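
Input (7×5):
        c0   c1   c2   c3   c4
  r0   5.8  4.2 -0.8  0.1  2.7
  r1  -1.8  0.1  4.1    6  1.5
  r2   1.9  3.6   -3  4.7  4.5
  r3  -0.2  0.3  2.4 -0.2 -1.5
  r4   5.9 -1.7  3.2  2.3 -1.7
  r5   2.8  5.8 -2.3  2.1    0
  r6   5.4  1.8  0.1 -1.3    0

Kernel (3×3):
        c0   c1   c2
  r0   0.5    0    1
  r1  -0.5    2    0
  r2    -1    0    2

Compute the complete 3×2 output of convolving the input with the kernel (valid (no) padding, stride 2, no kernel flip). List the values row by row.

-4.7 24.25
-0.85 -5.2
11.15 5.15

Output[0,0]: The receptive field on the input at this output position is [5.8 4.2 -0.8 / -1.8 0.1 4.1 / 1.9 3.6 -3]. Elementwise product with the kernel and sum: 5.8·0.5 + -0.8·1 + -1.8·-0.5 + 0.1·2 + 1.9·-1 + -3·2.
Output[0,1]: The receptive field on the input at this output position is [-0.8 0.1 2.7 / 4.1 6 1.5 / -3 4.7 4.5]. Elementwise product with the kernel and sum: -0.8·0.5 + 2.7·1 + 4.1·-0.5 + 6·2 + -3·-1 + 4.5·2.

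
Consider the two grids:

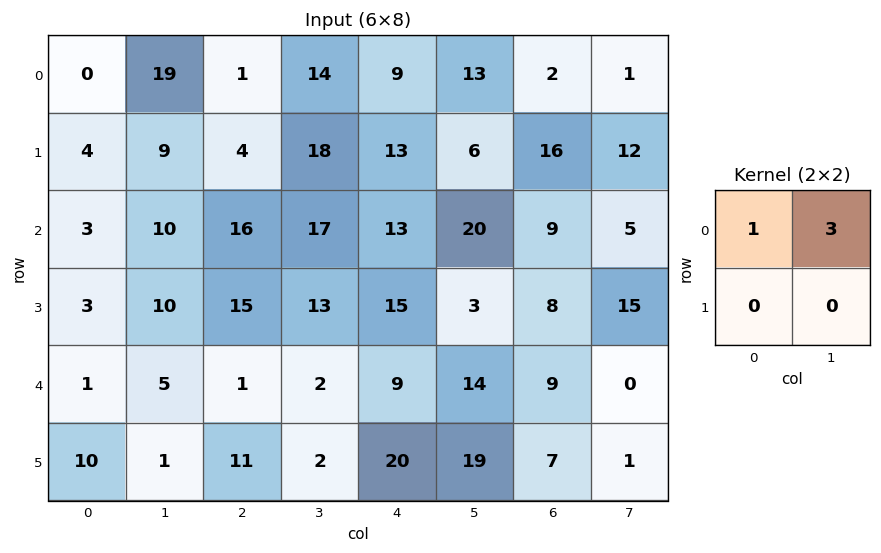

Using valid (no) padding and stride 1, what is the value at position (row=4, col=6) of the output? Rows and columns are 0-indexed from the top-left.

The receptive field on the input at this output position is [9 0 / 7 1]. Elementwise product with the kernel and sum: 9·1 + 0·3.

9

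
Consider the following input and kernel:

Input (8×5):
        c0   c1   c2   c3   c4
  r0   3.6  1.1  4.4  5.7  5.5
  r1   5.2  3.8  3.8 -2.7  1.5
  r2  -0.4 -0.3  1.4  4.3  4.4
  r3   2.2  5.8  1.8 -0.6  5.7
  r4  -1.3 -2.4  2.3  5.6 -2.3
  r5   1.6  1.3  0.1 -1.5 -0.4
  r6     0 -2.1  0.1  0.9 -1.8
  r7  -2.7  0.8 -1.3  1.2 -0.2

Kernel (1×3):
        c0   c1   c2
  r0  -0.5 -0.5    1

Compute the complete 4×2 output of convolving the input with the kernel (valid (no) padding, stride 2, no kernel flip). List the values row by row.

2.05 0.45
1.75 1.55
4.15 -6.25
1.15 -2.3

Output[0,0]: The receptive field on the input at this output position is [3.6 1.1 4.4]. Elementwise product with the kernel and sum: 3.6·-0.5 + 1.1·-0.5 + 4.4·1.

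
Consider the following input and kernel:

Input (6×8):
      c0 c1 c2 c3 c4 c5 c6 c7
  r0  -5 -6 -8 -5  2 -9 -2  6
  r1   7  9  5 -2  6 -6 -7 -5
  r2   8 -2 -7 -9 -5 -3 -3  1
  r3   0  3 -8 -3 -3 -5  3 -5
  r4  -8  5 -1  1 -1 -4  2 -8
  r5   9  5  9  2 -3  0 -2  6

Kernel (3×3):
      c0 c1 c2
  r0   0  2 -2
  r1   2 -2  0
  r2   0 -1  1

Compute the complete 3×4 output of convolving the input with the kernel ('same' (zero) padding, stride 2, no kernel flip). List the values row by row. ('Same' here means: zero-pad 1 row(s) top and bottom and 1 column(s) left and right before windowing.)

Output[0,0]: The receptive field on the zero-padded input at this output position is [0 0 0 / 0 -5 -6 / 0 7 9]. Elementwise product with the kernel and sum: 0·2 + 0·-2 + 0·2 + -5·-2 + 7·-1 + 9·1.

12 -3 -26 -12
-17 29 14 -12
6 -5 11 12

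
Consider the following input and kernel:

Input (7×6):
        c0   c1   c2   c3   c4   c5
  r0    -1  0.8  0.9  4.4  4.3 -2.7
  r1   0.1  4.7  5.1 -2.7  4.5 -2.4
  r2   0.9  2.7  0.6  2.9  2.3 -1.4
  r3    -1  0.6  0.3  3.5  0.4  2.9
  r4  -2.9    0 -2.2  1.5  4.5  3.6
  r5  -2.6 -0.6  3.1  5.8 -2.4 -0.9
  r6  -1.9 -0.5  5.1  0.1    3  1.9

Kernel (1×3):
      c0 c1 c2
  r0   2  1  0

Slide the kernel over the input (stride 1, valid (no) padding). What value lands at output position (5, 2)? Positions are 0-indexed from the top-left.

12

The receptive field on the input at this output position is [3.1 5.8 -2.4]. Elementwise product with the kernel and sum: 3.1·2 + 5.8·1.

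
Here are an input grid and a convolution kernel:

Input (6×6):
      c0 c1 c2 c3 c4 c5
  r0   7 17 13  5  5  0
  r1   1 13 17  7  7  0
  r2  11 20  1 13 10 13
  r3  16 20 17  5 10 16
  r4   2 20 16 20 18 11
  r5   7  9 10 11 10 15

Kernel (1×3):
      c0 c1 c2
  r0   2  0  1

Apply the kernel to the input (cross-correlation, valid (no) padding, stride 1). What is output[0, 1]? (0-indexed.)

The receptive field on the input at this output position is [17 13 5]. Elementwise product with the kernel and sum: 17·2 + 5·1.

39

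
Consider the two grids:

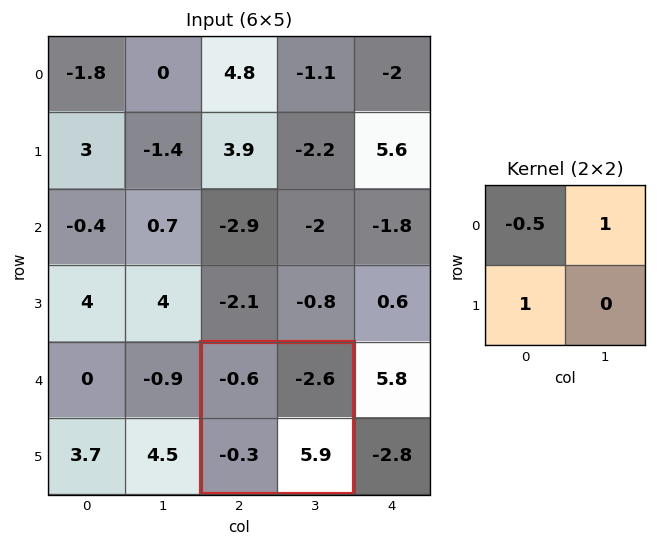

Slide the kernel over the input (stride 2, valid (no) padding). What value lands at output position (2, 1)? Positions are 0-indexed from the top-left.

-2.6

The receptive field on the input at this output position is [-0.6 -2.6 / -0.3 5.9]. Elementwise product with the kernel and sum: -0.6·-0.5 + -2.6·1 + -0.3·1.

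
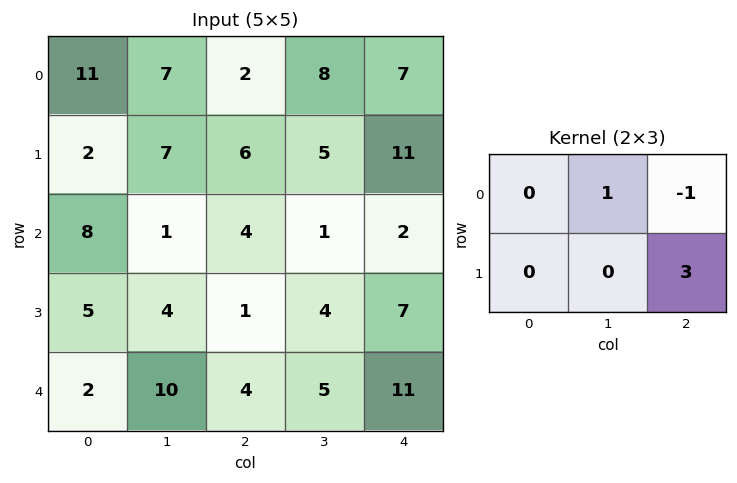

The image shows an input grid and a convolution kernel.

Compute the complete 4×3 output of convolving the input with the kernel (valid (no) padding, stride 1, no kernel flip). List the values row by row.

23 9 34
13 4 0
0 15 20
15 12 30

Output[0,0]: The receptive field on the input at this output position is [11 7 2 / 2 7 6]. Elementwise product with the kernel and sum: 7·1 + 2·-1 + 6·3.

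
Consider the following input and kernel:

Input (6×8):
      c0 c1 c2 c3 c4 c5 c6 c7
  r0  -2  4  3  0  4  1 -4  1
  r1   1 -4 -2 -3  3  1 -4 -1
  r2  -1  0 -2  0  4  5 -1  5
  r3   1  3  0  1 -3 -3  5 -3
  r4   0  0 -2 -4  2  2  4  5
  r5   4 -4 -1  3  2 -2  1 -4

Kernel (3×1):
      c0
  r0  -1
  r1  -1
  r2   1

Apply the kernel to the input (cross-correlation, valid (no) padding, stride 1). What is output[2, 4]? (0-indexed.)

The receptive field on the input at this output position is [4 / -3 / 2]. Elementwise product with the kernel and sum: 4·-1 + -3·-1 + 2·1.

1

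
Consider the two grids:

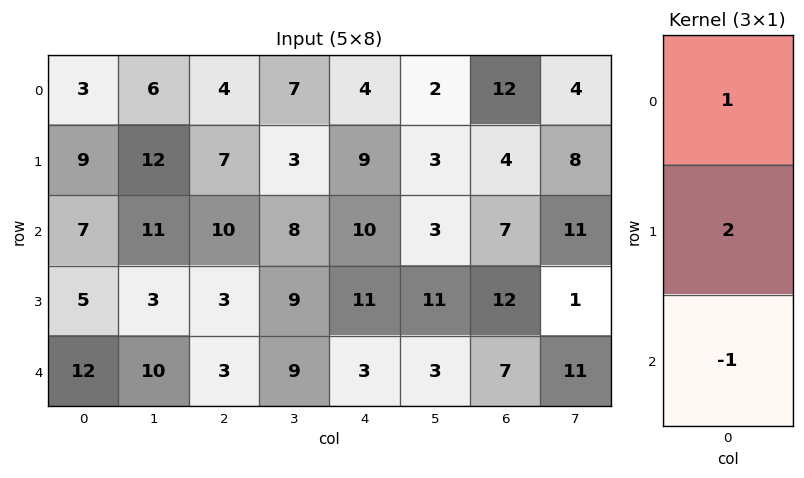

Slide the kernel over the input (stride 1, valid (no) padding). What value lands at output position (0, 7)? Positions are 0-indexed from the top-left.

The receptive field on the input at this output position is [4 / 8 / 11]. Elementwise product with the kernel and sum: 4·1 + 8·2 + 11·-1.

9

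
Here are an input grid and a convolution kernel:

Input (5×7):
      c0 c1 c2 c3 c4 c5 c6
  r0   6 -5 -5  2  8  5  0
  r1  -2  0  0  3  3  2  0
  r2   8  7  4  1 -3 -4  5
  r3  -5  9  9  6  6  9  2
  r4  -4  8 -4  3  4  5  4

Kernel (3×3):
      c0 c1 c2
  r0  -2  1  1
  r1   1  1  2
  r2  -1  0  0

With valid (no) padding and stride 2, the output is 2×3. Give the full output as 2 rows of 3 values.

-32 25 -3
21 21 22

Output[0,0]: The receptive field on the input at this output position is [6 -5 -5 / -2 0 0 / 8 7 4]. Elementwise product with the kernel and sum: 6·-2 + -5·1 + -5·1 + -2·1 + 0·1 + 0·2 + 8·-1.
Output[0,1]: The receptive field on the input at this output position is [-5 2 8 / 0 3 3 / 4 1 -3]. Elementwise product with the kernel and sum: -5·-2 + 2·1 + 8·1 + 0·1 + 3·1 + 3·2 + 4·-1.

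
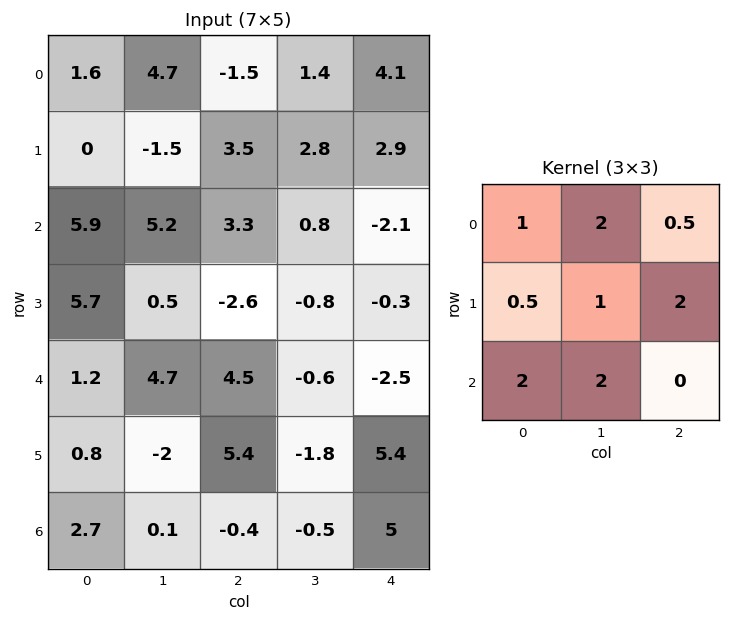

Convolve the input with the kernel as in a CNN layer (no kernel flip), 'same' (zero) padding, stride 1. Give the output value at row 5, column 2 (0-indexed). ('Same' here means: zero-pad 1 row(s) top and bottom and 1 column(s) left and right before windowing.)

The receptive field on the zero-padded input at this output position is [4.7 4.5 -0.6 / -2 5.4 -1.8 / 0.1 -0.4 -0.5]. Elementwise product with the kernel and sum: 4.7·1 + 4.5·2 + -0.6·0.5 + -2·0.5 + 5.4·1 + -1.8·2 + 0.1·2 + -0.4·2.

13.6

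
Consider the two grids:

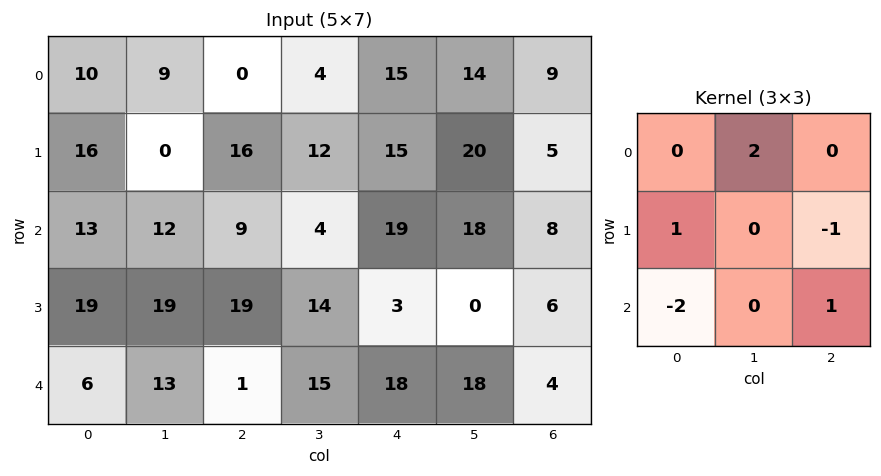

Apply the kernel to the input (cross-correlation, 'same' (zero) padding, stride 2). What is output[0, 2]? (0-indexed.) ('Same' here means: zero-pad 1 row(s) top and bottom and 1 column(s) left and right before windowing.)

The receptive field on the zero-padded input at this output position is [0 0 0 / 4 15 14 / 12 15 20]. Elementwise product with the kernel and sum: 0·2 + 4·1 + 14·-1 + 12·-2 + 20·1.

-14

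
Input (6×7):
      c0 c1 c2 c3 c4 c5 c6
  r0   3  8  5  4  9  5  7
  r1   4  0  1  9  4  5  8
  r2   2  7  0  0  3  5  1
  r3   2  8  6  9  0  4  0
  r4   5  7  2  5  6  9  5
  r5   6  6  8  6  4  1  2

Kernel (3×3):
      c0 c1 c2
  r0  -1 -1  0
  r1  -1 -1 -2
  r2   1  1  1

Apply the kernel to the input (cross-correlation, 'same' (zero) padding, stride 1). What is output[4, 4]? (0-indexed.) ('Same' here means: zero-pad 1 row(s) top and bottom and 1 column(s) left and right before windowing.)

-27

The receptive field on the zero-padded input at this output position is [9 0 4 / 5 6 9 / 6 4 1]. Elementwise product with the kernel and sum: 9·-1 + 0·-1 + 5·-1 + 6·-1 + 9·-2 + 6·1 + 4·1 + 1·1.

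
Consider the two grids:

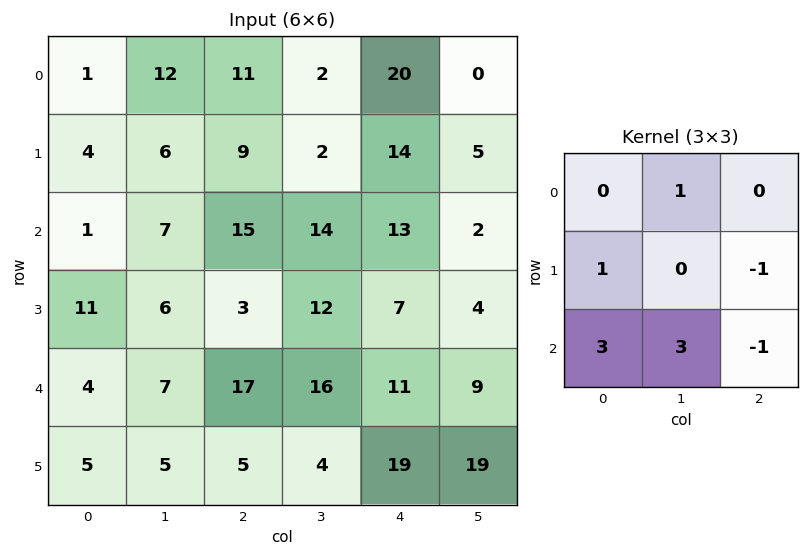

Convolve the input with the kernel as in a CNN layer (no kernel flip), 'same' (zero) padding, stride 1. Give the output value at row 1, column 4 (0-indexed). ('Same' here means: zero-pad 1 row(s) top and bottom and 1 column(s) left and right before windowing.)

The receptive field on the zero-padded input at this output position is [2 20 0 / 2 14 5 / 14 13 2]. Elementwise product with the kernel and sum: 20·1 + 2·1 + 5·-1 + 14·3 + 13·3 + 2·-1.

96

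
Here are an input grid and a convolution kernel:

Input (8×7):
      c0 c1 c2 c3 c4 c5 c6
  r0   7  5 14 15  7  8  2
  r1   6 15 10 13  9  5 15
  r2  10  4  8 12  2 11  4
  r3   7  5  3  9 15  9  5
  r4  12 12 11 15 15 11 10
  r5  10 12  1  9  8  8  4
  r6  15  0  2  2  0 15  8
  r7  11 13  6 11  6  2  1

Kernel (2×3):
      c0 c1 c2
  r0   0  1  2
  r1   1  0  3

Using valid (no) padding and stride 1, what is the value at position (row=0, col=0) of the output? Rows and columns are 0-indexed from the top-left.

69

The receptive field on the input at this output position is [7 5 14 / 6 15 10]. Elementwise product with the kernel and sum: 5·1 + 14·2 + 6·1 + 10·3.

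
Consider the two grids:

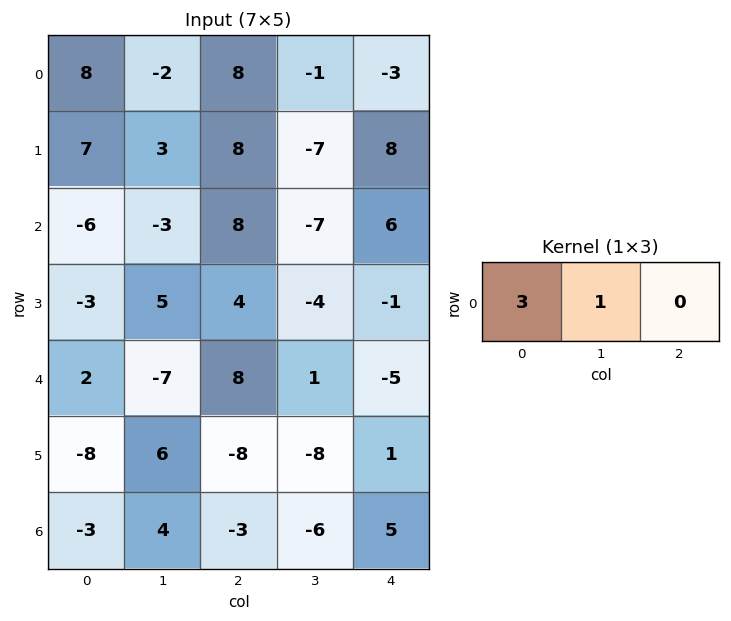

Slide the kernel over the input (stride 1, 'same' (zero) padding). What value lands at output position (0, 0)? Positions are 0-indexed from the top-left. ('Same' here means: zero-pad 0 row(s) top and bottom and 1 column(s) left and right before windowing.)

The receptive field on the zero-padded input at this output position is [0 8 -2]. Elementwise product with the kernel and sum: 0·3 + 8·1.

8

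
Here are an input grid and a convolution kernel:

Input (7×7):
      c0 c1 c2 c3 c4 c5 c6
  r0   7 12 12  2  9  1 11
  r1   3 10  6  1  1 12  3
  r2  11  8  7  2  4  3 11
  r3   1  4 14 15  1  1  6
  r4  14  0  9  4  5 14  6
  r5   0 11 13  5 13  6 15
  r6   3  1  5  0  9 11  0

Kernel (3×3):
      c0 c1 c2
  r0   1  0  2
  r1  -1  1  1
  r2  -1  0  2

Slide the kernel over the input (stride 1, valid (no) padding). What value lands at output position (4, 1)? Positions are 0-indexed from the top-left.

The receptive field on the input at this output position is [0 9 4 / 11 13 5 / 1 5 0]. Elementwise product with the kernel and sum: 0·1 + 4·2 + 11·-1 + 13·1 + 5·1 + 1·-1 + 0·2.

14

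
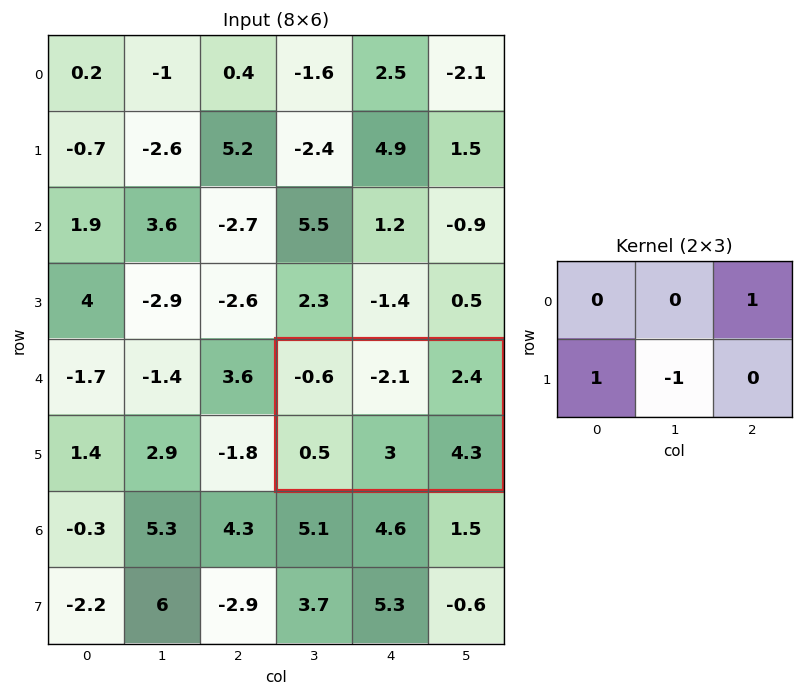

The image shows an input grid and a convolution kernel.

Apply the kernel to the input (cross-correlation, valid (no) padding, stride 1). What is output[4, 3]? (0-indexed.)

The receptive field on the input at this output position is [-0.6 -2.1 2.4 / 0.5 3 4.3]. Elementwise product with the kernel and sum: 2.4·1 + 0.5·1 + 3·-1.

-0.1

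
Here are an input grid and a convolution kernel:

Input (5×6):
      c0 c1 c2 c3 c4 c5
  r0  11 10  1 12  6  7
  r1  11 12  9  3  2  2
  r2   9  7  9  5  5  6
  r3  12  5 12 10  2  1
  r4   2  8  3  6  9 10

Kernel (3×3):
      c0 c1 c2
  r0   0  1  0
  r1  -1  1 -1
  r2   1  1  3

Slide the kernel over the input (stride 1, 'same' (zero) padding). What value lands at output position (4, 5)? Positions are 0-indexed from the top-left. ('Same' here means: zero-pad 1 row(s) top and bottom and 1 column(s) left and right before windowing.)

2

The receptive field on the zero-padded input at this output position is [2 1 0 / 9 10 0 / 0 0 0]. Elementwise product with the kernel and sum: 1·1 + 9·-1 + 10·1 + 0·-1 + 0·1 + 0·1 + 0·3.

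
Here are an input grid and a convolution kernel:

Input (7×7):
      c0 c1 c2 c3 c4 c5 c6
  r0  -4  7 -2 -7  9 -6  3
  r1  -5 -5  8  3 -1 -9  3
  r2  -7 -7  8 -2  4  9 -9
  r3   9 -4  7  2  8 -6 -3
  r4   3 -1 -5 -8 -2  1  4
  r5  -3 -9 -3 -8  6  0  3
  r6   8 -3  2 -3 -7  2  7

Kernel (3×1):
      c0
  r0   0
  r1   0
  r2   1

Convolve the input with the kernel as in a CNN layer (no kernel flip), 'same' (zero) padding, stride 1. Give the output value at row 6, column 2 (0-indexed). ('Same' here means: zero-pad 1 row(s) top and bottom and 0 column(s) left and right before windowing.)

0

The receptive field on the zero-padded input at this output position is [-3 / 2 / 0]. Elementwise product with the kernel and sum: 0·1.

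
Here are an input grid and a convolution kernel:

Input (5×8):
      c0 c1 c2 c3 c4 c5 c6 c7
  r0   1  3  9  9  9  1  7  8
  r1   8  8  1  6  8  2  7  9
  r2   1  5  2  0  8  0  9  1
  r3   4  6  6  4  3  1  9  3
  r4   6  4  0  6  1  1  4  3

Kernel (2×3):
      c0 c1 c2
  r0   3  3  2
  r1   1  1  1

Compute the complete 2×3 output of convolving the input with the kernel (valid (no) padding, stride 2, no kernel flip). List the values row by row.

Output[0,0]: The receptive field on the input at this output position is [1 3 9 / 8 8 1]. Elementwise product with the kernel and sum: 1·3 + 3·3 + 9·2 + 8·1 + 8·1 + 1·1.

47 87 61
38 35 55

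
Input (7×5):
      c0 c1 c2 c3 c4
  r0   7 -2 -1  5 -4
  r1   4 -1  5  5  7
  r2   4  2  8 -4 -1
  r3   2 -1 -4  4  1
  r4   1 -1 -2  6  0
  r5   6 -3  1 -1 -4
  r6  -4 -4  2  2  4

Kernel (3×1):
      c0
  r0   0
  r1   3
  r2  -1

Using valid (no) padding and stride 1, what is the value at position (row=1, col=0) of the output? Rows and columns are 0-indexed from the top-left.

10

The receptive field on the input at this output position is [4 / 4 / 2]. Elementwise product with the kernel and sum: 4·3 + 2·-1.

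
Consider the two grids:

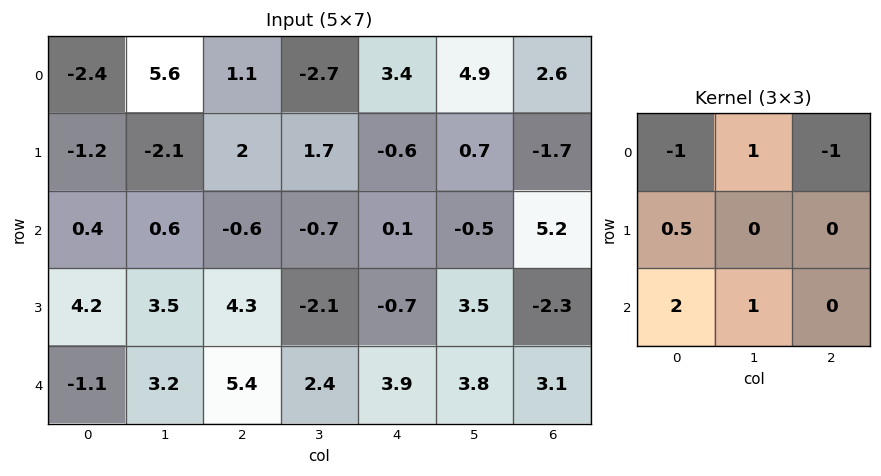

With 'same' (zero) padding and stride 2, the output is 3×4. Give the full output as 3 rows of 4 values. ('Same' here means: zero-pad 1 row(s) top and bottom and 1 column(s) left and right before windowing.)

-1.2 0.6 1.45 2.15
5.1 14 -8.25 2.05
0.7 4.5 -0.9 -3.9

Output[0,0]: The receptive field on the zero-padded input at this output position is [0 0 0 / 0 -2.4 5.6 / 0 -1.2 -2.1]. Elementwise product with the kernel and sum: 0·-1 + 0·1 + 0·-1 + 0·0.5 + 0·2 + -1.2·1.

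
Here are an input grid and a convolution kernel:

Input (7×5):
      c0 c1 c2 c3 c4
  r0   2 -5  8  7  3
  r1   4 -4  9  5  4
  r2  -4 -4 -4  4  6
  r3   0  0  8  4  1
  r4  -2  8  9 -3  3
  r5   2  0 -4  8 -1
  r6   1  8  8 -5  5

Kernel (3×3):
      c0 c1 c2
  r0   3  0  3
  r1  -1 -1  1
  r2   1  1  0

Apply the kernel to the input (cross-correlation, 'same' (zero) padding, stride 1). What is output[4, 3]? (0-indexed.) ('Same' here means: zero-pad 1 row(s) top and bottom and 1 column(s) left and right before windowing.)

28

The receptive field on the zero-padded input at this output position is [8 4 1 / 9 -3 3 / -4 8 -1]. Elementwise product with the kernel and sum: 8·3 + 1·3 + 9·-1 + -3·-1 + 3·1 + -4·1 + 8·1.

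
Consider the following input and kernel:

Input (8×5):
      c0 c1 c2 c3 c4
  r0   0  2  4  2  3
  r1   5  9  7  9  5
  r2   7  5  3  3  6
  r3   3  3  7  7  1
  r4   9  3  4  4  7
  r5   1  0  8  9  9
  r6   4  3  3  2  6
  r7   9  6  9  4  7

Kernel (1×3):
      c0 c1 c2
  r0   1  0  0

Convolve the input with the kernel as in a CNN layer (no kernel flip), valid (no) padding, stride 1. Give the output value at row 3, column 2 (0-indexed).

7

The receptive field on the input at this output position is [7 7 1]. Elementwise product with the kernel and sum: 7·1.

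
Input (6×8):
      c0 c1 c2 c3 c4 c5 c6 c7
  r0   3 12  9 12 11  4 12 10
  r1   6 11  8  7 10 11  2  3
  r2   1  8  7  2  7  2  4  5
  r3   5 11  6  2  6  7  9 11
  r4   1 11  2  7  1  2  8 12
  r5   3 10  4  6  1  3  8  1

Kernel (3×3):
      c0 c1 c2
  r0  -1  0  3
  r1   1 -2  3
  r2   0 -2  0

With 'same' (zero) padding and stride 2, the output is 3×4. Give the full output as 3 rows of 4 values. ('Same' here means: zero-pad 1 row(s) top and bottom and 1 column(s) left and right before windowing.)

Output[0,0]: The receptive field on the zero-padded input at this output position is [0 0 0 / 0 3 12 / 0 6 11]. Elementwise product with the kernel and sum: 0·-1 + 0·3 + 0·1 + 3·-2 + 12·3 + 6·-2.
Output[0,1]: The receptive field on the zero-padded input at this output position is [0 0 0 / 12 9 12 / 11 8 7]. Elementwise product with the kernel and sum: 0·-1 + 0·3 + 12·1 + 9·-2 + 12·3 + 8·-2.

18 14 -18 6
45 -2 8 -11
58 15 28 32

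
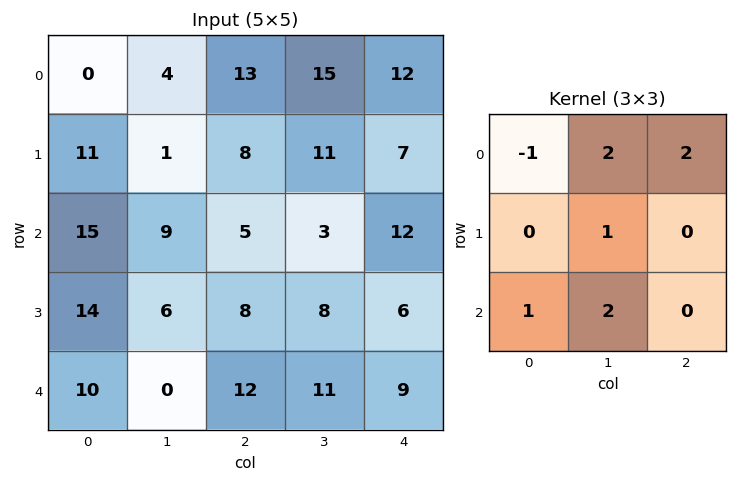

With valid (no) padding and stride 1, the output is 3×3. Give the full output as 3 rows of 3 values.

68 79 63
42 64 55
29 39 67

Output[0,0]: The receptive field on the input at this output position is [0 4 13 / 11 1 8 / 15 9 5]. Elementwise product with the kernel and sum: 0·-1 + 4·2 + 13·2 + 1·1 + 15·1 + 9·2.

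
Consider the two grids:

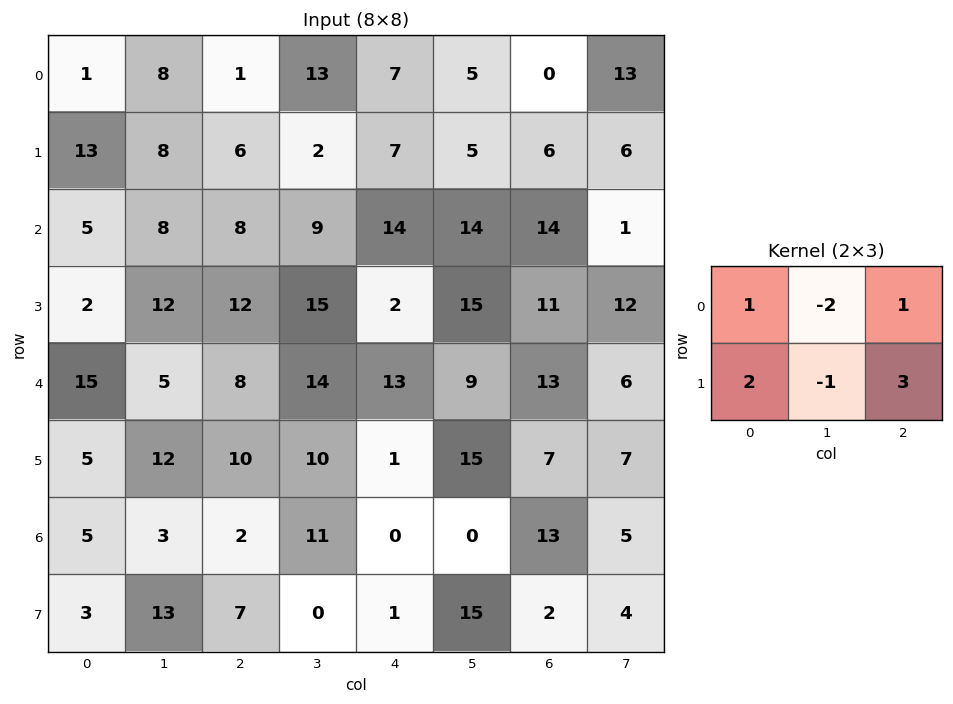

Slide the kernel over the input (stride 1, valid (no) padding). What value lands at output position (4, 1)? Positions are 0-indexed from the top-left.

47

The receptive field on the input at this output position is [5 8 14 / 12 10 10]. Elementwise product with the kernel and sum: 5·1 + 8·-2 + 14·1 + 12·2 + 10·-1 + 10·3.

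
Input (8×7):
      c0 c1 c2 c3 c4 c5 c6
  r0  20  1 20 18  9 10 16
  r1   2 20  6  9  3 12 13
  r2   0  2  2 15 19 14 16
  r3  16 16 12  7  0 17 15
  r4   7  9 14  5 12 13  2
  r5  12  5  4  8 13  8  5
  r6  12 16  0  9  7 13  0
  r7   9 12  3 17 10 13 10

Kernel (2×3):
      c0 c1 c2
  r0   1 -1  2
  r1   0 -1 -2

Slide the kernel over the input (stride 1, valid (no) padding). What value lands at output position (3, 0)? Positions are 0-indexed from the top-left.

-13

The receptive field on the input at this output position is [16 16 12 / 7 9 14]. Elementwise product with the kernel and sum: 16·1 + 16·-1 + 12·2 + 9·-1 + 14·-2.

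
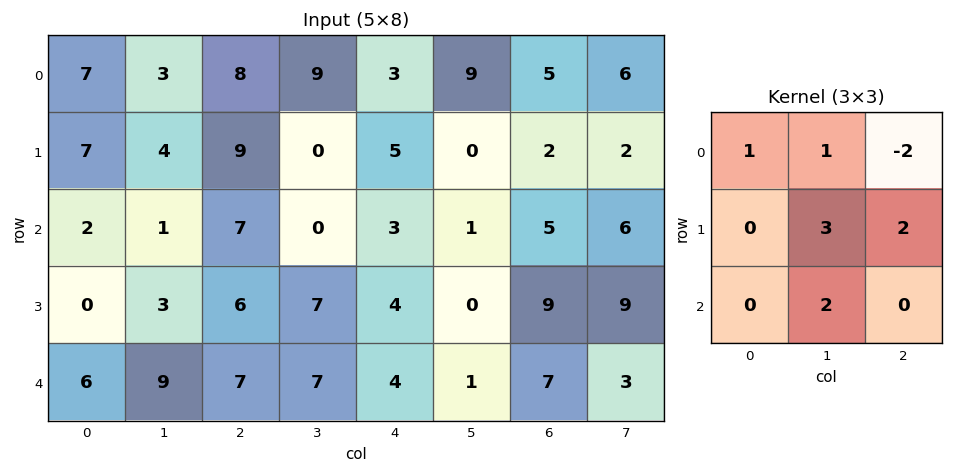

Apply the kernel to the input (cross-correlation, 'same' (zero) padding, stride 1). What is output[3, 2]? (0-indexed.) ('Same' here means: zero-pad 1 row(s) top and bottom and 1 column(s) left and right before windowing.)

54

The receptive field on the zero-padded input at this output position is [1 7 0 / 3 6 7 / 9 7 7]. Elementwise product with the kernel and sum: 1·1 + 7·1 + 0·-2 + 6·3 + 7·2 + 7·2.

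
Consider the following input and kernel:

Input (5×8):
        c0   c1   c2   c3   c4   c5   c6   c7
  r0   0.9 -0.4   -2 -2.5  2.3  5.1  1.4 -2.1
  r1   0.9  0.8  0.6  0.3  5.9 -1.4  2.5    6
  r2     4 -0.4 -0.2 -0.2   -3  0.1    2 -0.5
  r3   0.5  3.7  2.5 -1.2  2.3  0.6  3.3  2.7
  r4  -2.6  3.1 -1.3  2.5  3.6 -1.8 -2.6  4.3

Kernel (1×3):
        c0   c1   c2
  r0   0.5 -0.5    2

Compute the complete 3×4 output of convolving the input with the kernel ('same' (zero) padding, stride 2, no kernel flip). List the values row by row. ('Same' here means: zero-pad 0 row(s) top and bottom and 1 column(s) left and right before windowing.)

Output[0,0]: The receptive field on the zero-padded input at this output position is [0 0.9 -0.4]. Elementwise product with the kernel and sum: 0·0.5 + 0.9·-0.5 + -0.4·2.

-1.25 -4.2 7.8 -2.35
-2.8 -0.5 1.6 -1.95
7.5 7.2 -4.15 9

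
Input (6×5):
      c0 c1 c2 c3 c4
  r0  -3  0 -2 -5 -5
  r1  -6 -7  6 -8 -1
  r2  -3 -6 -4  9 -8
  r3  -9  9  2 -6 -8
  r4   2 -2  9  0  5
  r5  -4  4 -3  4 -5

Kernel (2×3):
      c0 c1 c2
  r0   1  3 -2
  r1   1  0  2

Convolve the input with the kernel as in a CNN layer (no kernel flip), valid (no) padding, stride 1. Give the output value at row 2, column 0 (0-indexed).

-18

The receptive field on the input at this output position is [-3 -6 -4 / -9 9 2]. Elementwise product with the kernel and sum: -3·1 + -6·3 + -4·-2 + -9·1 + 2·2.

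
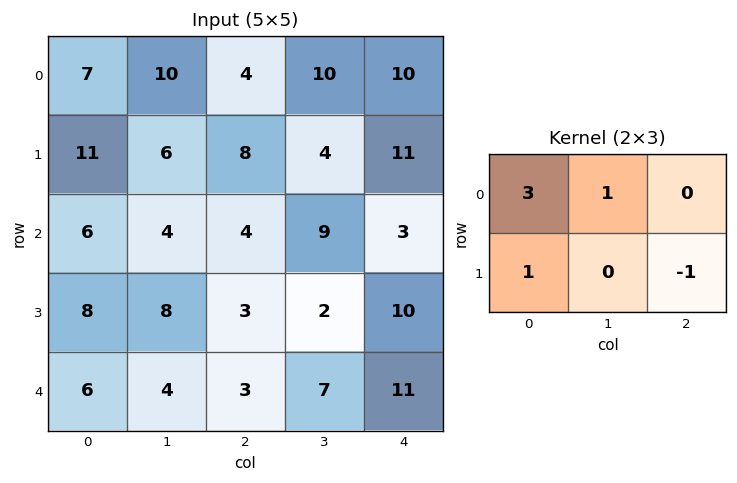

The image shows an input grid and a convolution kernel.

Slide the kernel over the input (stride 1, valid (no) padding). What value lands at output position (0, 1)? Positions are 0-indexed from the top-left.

The receptive field on the input at this output position is [10 4 10 / 6 8 4]. Elementwise product with the kernel and sum: 10·3 + 4·1 + 6·1 + 4·-1.

36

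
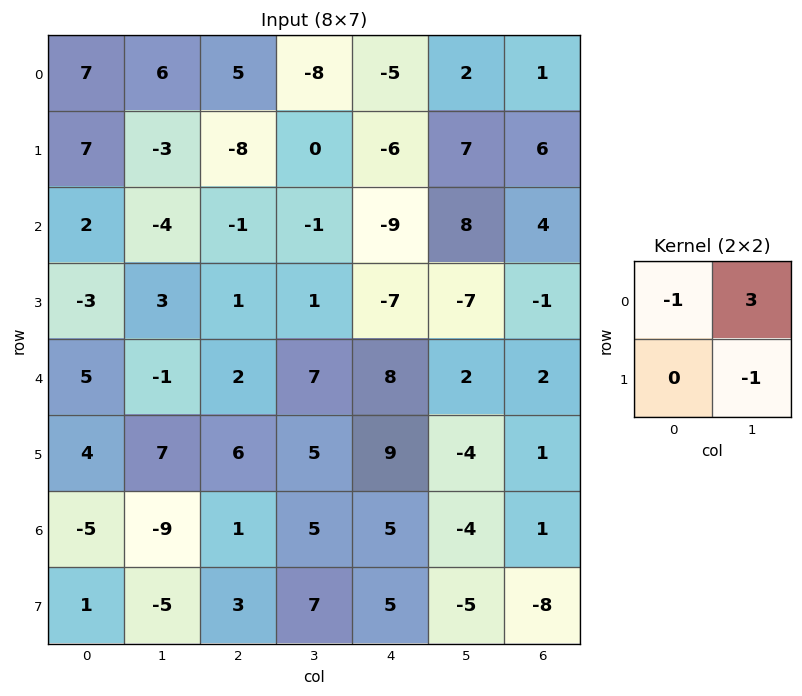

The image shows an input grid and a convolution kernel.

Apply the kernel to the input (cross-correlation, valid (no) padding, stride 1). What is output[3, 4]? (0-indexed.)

The receptive field on the input at this output position is [-7 -7 / 8 2]. Elementwise product with the kernel and sum: -7·-1 + -7·3 + 2·-1.

-16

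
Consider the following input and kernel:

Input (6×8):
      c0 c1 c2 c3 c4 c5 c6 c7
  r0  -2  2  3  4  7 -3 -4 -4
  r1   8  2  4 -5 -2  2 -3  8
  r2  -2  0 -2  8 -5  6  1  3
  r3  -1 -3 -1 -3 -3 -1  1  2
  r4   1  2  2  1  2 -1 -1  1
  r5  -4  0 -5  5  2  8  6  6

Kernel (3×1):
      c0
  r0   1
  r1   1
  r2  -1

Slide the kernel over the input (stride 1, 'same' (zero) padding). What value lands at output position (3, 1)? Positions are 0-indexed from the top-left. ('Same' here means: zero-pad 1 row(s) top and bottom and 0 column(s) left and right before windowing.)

-5

The receptive field on the zero-padded input at this output position is [0 / -3 / 2]. Elementwise product with the kernel and sum: 0·1 + -3·1 + 2·-1.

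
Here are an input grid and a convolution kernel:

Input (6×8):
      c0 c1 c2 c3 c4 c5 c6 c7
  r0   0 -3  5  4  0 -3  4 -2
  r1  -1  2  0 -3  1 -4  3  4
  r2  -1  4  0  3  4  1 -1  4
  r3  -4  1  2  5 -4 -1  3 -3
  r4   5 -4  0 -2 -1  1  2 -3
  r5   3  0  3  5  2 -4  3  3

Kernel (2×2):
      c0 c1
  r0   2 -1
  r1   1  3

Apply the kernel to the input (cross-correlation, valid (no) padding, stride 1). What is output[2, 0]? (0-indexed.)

The receptive field on the input at this output position is [-1 4 / -4 1]. Elementwise product with the kernel and sum: -1·2 + 4·-1 + -4·1 + 1·3.

-7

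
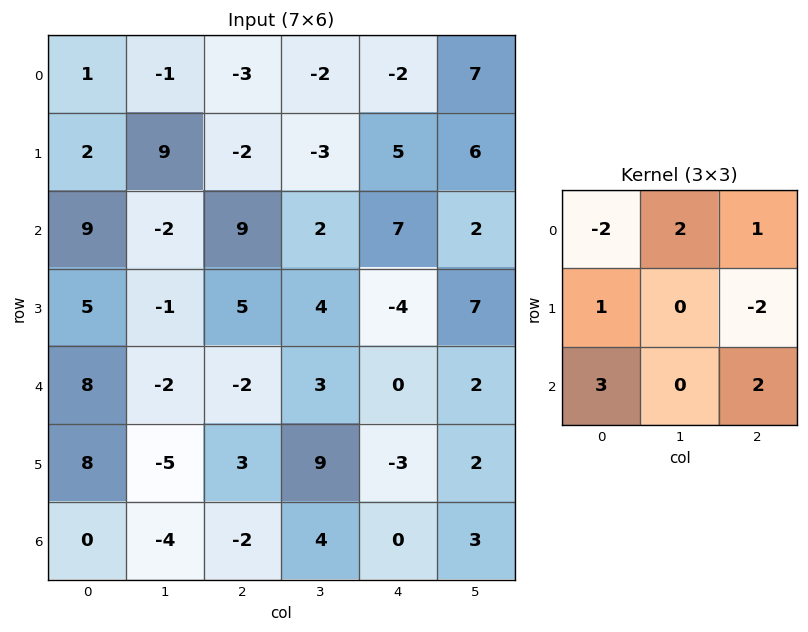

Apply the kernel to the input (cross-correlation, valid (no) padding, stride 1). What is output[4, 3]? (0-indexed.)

The receptive field on the input at this output position is [3 0 2 / 9 -3 2 / 4 0 3]. Elementwise product with the kernel and sum: 3·-2 + 0·2 + 2·1 + 9·1 + 2·-2 + 4·3 + 3·2.

19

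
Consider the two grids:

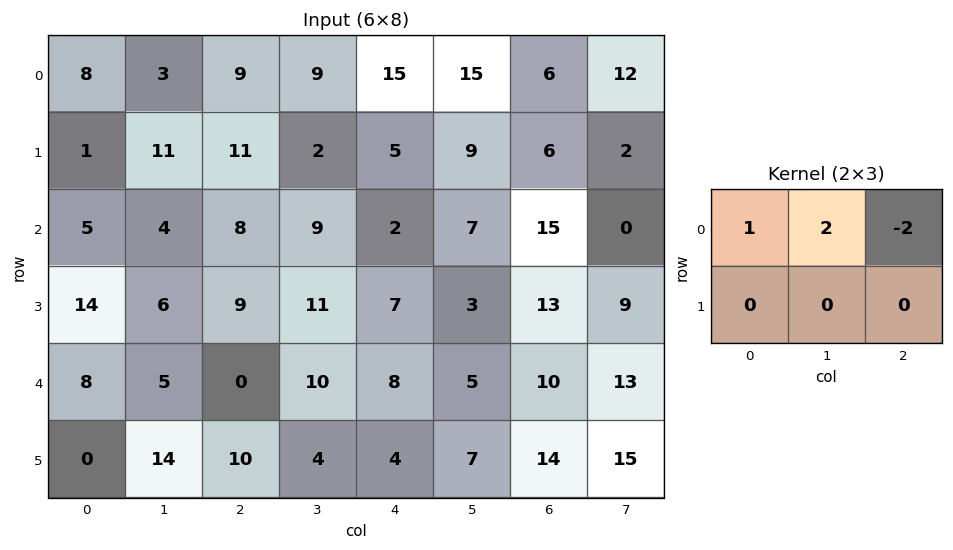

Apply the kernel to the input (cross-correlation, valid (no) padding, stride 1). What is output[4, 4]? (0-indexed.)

-2

The receptive field on the input at this output position is [8 5 10 / 4 7 14]. Elementwise product with the kernel and sum: 8·1 + 5·2 + 10·-2.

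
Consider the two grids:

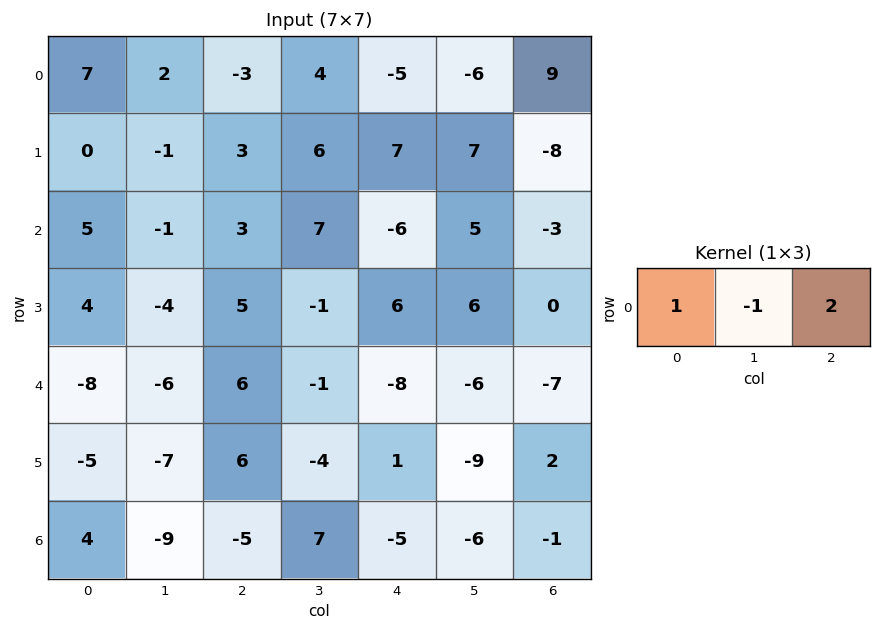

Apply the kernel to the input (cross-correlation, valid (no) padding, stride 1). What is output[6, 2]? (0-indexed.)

-22

The receptive field on the input at this output position is [-5 7 -5]. Elementwise product with the kernel and sum: -5·1 + 7·-1 + -5·2.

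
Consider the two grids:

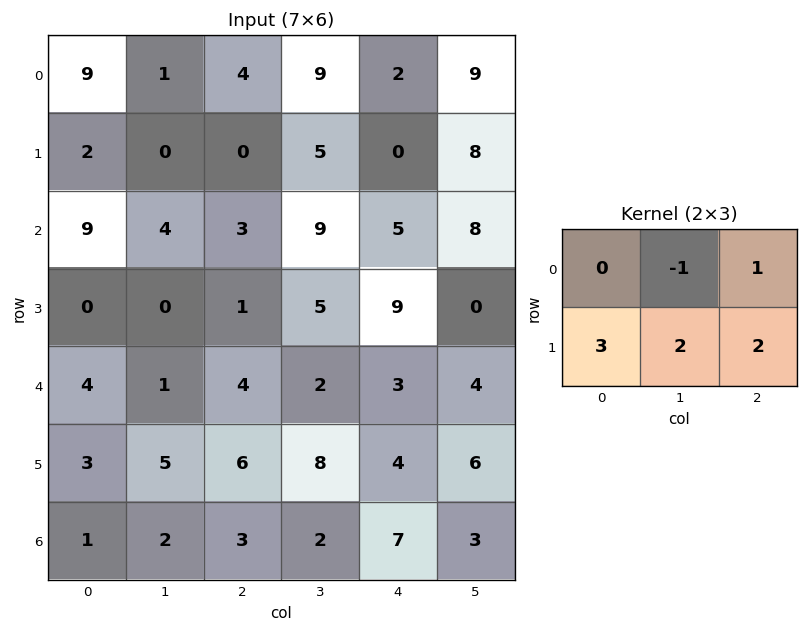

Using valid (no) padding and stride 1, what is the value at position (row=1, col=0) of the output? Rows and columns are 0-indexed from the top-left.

41

The receptive field on the input at this output position is [2 0 0 / 9 4 3]. Elementwise product with the kernel and sum: 0·-1 + 0·1 + 9·3 + 4·2 + 3·2.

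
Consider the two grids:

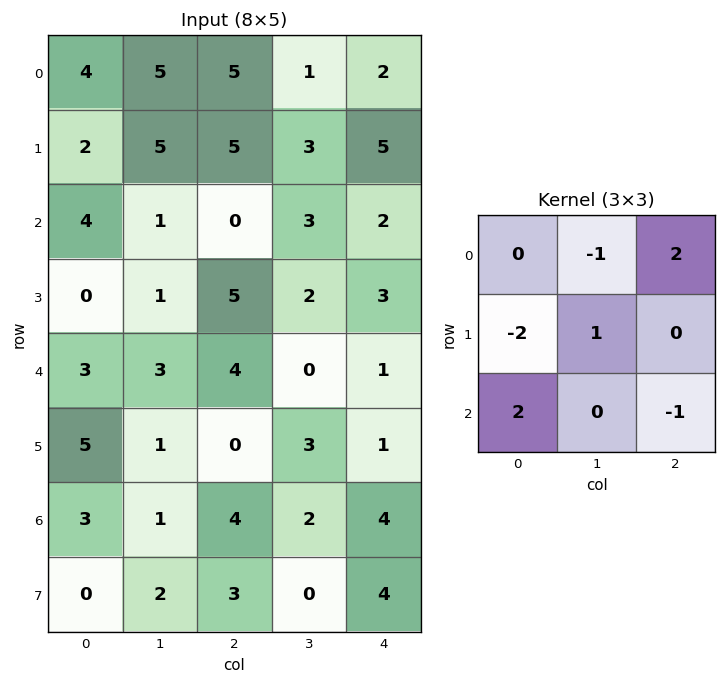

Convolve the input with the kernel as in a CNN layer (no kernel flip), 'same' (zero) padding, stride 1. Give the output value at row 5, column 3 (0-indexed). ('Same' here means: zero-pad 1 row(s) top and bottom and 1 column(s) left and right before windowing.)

The receptive field on the zero-padded input at this output position is [4 0 1 / 0 3 1 / 4 2 4]. Elementwise product with the kernel and sum: 0·-1 + 1·2 + 0·-2 + 3·1 + 4·2 + 4·-1.

9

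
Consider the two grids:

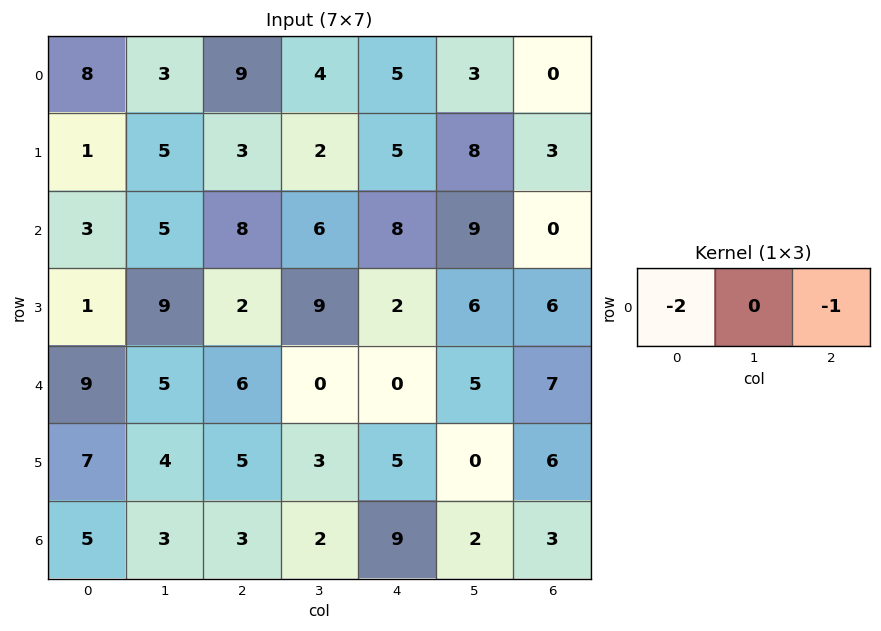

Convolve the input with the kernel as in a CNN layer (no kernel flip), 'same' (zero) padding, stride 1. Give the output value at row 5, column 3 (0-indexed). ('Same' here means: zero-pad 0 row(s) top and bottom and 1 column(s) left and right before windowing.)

The receptive field on the zero-padded input at this output position is [5 3 5]. Elementwise product with the kernel and sum: 5·-2 + 5·-1.

-15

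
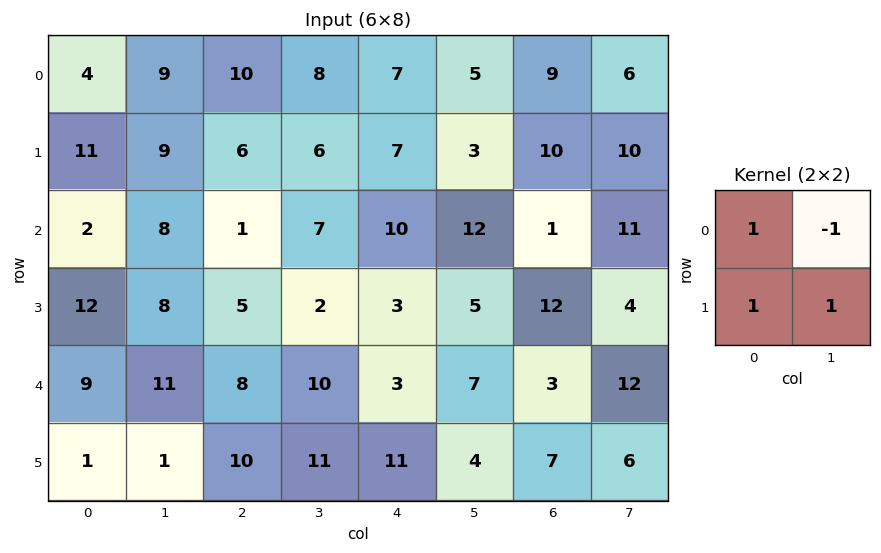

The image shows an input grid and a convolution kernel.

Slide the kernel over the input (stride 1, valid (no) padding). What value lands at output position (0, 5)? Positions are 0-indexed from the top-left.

9

The receptive field on the input at this output position is [5 9 / 3 10]. Elementwise product with the kernel and sum: 5·1 + 9·-1 + 3·1 + 10·1.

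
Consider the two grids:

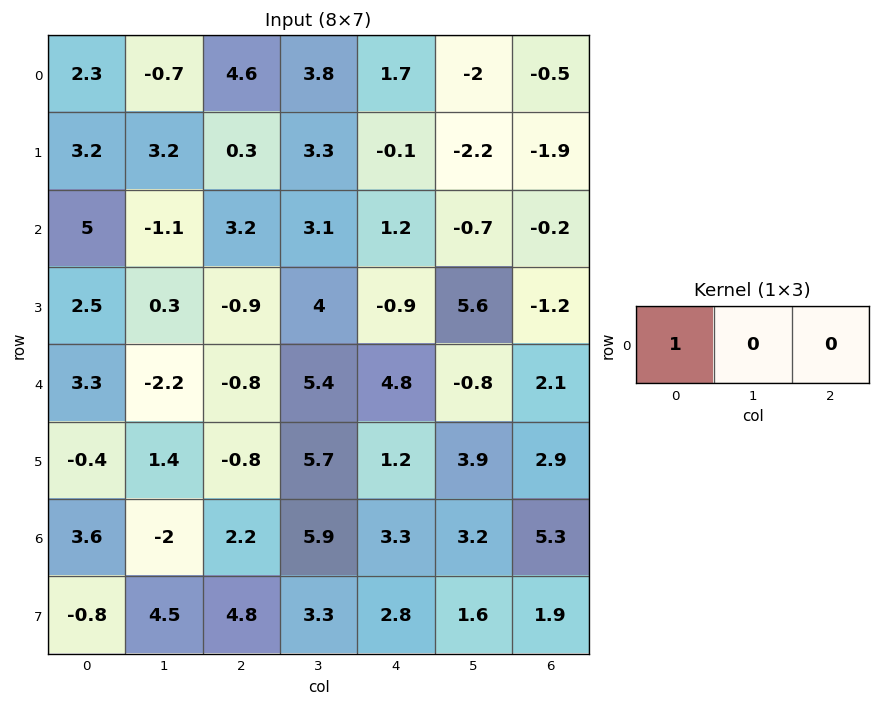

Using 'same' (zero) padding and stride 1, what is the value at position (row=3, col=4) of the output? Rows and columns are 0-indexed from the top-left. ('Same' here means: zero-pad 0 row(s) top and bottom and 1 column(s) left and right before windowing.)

4

The receptive field on the zero-padded input at this output position is [4 -0.9 5.6]. Elementwise product with the kernel and sum: 4·1.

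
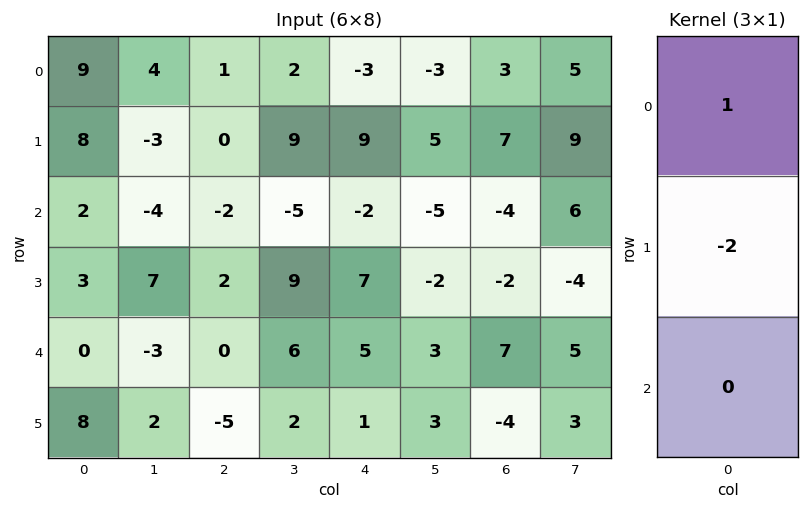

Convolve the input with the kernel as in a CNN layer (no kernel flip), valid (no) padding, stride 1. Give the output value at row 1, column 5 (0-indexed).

The receptive field on the input at this output position is [5 / -5 / -2]. Elementwise product with the kernel and sum: 5·1 + -5·-2.

15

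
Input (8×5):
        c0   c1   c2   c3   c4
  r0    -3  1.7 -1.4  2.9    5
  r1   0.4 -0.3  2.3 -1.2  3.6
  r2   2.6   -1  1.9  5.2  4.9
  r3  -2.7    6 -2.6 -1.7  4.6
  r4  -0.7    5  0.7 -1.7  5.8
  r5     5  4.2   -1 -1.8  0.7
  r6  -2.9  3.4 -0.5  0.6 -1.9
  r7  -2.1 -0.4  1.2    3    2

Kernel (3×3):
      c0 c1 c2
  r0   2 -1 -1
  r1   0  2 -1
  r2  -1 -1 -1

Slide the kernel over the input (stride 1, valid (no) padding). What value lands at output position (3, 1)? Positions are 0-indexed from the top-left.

18

The receptive field on the input at this output position is [6 -2.6 -1.7 / 5 0.7 -1.7 / 4.2 -1 -1.8]. Elementwise product with the kernel and sum: 6·2 + -2.6·-1 + -1.7·-1 + 0.7·2 + -1.7·-1 + 4.2·-1 + -1·-1 + -1.8·-1.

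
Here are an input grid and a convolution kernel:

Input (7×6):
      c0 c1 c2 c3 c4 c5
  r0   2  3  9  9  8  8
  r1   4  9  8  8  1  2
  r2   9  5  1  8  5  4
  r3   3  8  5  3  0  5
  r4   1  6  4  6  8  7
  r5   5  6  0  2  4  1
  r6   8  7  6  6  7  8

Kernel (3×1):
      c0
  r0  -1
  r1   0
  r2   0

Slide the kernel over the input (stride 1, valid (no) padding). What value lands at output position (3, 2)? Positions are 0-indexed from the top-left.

-5

The receptive field on the input at this output position is [5 / 4 / 0]. Elementwise product with the kernel and sum: 5·-1.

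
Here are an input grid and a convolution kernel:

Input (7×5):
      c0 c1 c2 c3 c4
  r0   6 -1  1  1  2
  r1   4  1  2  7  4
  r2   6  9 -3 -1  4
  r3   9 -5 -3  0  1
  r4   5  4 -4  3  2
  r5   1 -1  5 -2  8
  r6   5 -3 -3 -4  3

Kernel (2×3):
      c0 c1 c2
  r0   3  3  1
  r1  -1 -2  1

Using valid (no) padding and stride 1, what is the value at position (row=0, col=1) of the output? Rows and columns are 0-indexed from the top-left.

The receptive field on the input at this output position is [-1 1 1 / 1 2 7]. Elementwise product with the kernel and sum: -1·3 + 1·3 + 1·1 + 1·-1 + 2·-2 + 7·1.

3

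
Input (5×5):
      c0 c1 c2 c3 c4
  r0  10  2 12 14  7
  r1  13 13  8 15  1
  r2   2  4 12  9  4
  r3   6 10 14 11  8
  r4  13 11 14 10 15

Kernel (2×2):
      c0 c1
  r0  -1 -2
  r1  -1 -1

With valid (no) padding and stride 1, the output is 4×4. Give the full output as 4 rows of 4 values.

Output[0,0]: The receptive field on the input at this output position is [10 2 / 13 13]. Elementwise product with the kernel and sum: 10·-1 + 2·-2 + 13·-1 + 13·-1.

-40 -47 -63 -44
-45 -45 -59 -30
-26 -52 -55 -36
-50 -63 -60 -52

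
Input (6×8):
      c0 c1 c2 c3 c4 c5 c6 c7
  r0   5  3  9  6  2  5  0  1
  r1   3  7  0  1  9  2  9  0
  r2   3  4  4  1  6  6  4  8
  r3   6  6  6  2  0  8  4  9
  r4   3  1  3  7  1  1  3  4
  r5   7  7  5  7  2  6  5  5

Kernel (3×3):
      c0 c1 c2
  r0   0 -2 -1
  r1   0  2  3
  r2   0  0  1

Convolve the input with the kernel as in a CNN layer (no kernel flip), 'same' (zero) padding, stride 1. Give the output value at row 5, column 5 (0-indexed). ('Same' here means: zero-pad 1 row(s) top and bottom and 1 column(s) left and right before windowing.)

The receptive field on the zero-padded input at this output position is [1 1 3 / 2 6 5 / 0 0 0]. Elementwise product with the kernel and sum: 1·-2 + 3·-1 + 6·2 + 5·3 + 0·1.

22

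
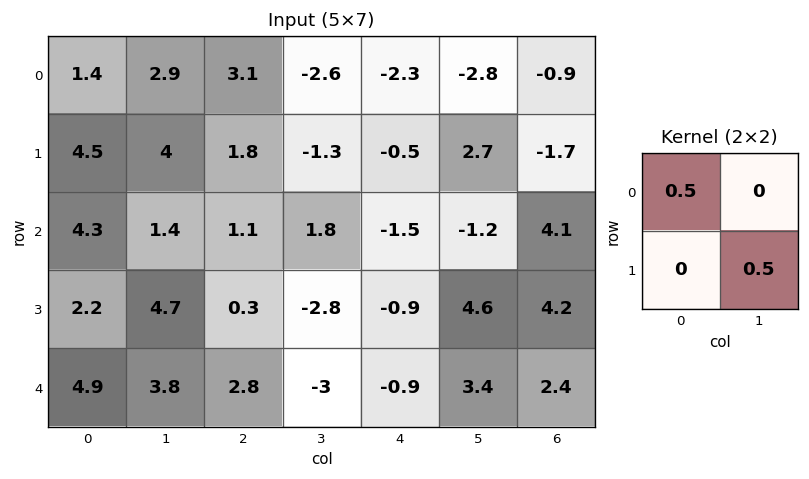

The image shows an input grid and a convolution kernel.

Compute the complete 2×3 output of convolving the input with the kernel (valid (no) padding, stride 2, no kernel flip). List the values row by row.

Output[0,0]: The receptive field on the input at this output position is [1.4 2.9 / 4.5 4]. Elementwise product with the kernel and sum: 1.4·0.5 + 4·0.5.

2.7 0.9 0.2
4.5 -0.85 1.55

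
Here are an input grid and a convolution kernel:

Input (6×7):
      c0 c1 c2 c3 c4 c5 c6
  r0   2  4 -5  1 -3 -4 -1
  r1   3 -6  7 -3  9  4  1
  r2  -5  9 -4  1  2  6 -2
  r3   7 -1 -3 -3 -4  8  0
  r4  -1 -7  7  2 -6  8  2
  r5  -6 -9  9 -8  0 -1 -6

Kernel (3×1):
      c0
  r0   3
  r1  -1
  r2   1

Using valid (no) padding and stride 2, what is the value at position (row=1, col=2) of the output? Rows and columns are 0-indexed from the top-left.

4

The receptive field on the input at this output position is [2 / -4 / -6]. Elementwise product with the kernel and sum: 2·3 + -4·-1 + -6·1.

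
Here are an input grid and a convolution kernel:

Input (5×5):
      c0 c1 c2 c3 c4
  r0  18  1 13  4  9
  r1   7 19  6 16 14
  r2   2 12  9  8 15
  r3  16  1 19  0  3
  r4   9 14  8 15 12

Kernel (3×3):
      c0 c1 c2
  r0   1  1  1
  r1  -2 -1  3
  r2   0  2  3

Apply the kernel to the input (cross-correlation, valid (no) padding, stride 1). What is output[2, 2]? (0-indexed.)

The receptive field on the input at this output position is [9 8 15 / 19 0 3 / 8 15 12]. Elementwise product with the kernel and sum: 9·1 + 8·1 + 15·1 + 19·-2 + 0·-1 + 3·3 + 15·2 + 12·3.

69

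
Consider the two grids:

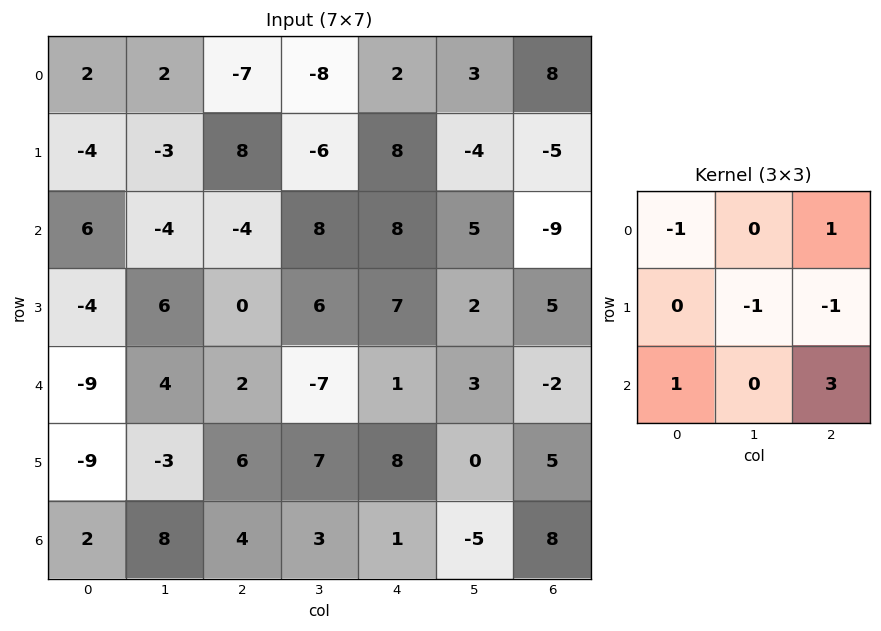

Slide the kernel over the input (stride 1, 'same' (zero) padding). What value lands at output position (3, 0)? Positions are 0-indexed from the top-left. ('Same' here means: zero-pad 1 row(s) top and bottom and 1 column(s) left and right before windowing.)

The receptive field on the zero-padded input at this output position is [0 6 -4 / 0 -4 6 / 0 -9 4]. Elementwise product with the kernel and sum: 0·-1 + -4·1 + -4·-1 + 6·-1 + 0·1 + 4·3.

6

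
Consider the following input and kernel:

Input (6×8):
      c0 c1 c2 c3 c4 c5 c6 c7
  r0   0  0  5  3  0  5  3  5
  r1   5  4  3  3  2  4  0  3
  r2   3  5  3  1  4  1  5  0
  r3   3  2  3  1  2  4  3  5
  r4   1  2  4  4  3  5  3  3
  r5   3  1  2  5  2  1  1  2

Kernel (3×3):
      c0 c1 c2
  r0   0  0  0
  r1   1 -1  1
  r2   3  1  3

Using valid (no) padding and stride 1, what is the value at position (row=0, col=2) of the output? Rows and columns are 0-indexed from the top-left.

24

The receptive field on the input at this output position is [5 3 0 / 3 3 2 / 3 1 4]. Elementwise product with the kernel and sum: 3·1 + 3·-1 + 2·1 + 3·3 + 1·1 + 4·3.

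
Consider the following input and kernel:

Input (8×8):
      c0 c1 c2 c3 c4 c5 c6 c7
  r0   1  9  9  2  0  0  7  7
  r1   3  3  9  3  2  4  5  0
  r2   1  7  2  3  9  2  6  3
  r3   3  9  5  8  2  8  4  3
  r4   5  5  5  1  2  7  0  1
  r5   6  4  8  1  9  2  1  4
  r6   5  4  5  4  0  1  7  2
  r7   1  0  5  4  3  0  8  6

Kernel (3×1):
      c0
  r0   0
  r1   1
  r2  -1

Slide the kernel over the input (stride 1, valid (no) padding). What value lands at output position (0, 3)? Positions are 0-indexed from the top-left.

The receptive field on the input at this output position is [2 / 3 / 3]. Elementwise product with the kernel and sum: 3·1 + 3·-1.

0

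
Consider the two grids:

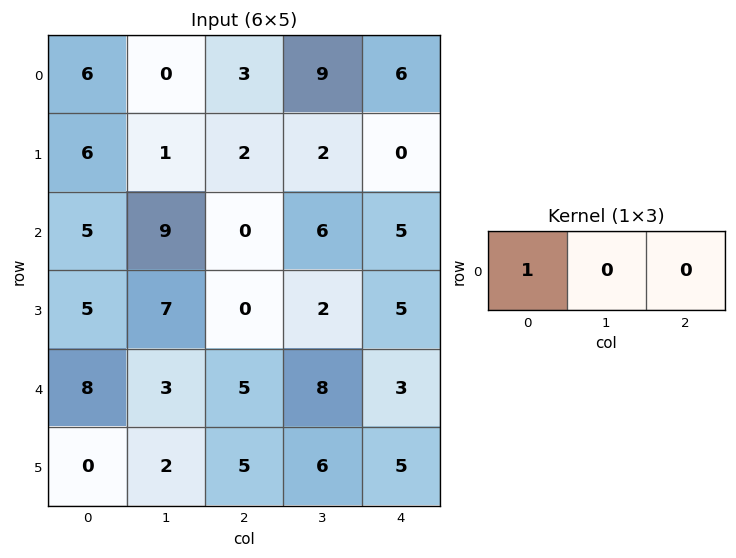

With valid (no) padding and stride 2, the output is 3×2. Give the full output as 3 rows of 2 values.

Output[0,0]: The receptive field on the input at this output position is [6 0 3]. Elementwise product with the kernel and sum: 6·1.
Output[0,1]: The receptive field on the input at this output position is [3 9 6]. Elementwise product with the kernel and sum: 3·1.

6 3
5 0
8 5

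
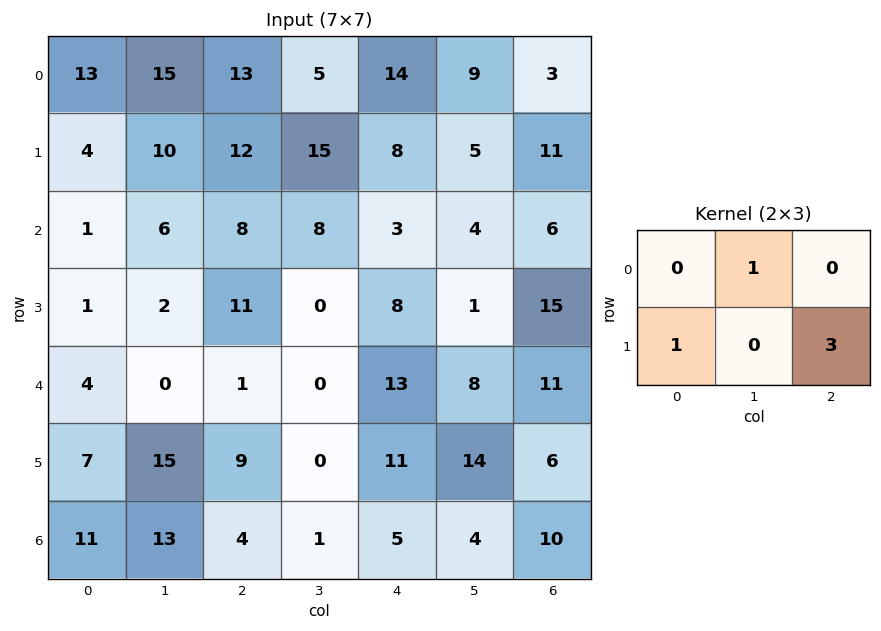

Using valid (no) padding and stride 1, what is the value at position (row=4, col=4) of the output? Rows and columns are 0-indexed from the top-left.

The receptive field on the input at this output position is [13 8 11 / 11 14 6]. Elementwise product with the kernel and sum: 8·1 + 11·1 + 6·3.

37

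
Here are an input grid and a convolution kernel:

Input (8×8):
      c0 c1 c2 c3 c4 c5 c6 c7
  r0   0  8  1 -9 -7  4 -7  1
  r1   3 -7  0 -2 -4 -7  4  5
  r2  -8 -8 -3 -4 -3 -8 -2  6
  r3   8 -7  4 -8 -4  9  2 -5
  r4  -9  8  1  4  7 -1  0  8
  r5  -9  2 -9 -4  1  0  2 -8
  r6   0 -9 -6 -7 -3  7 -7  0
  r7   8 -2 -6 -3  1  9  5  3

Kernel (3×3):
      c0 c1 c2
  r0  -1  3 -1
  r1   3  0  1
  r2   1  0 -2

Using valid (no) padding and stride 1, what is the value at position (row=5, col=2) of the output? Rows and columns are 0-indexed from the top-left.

The receptive field on the input at this output position is [-9 -4 1 / -6 -7 -3 / -6 -3 1]. Elementwise product with the kernel and sum: -9·-1 + -4·3 + 1·-1 + -6·3 + -3·1 + -6·1 + 1·-2.

-33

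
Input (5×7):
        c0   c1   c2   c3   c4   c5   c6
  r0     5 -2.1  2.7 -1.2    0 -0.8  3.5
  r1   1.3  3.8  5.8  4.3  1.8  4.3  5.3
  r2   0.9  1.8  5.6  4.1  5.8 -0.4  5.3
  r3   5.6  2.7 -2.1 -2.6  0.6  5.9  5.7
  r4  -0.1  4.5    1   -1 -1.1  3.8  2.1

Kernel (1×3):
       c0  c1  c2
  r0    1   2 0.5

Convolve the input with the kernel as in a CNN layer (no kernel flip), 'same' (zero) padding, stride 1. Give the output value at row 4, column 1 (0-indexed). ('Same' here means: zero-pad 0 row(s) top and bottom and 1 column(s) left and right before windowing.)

The receptive field on the zero-padded input at this output position is [-0.1 4.5 1]. Elementwise product with the kernel and sum: -0.1·1 + 4.5·2 + 1·0.5.

9.4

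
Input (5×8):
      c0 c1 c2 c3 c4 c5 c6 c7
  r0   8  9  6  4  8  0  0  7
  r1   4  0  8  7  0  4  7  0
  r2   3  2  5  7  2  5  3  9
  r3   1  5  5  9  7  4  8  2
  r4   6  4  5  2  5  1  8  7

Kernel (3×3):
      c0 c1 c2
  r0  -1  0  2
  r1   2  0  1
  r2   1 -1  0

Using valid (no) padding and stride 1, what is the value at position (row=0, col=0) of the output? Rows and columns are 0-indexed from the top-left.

21

The receptive field on the input at this output position is [8 9 6 / 4 0 8 / 3 2 5]. Elementwise product with the kernel and sum: 8·-1 + 6·2 + 4·2 + 8·1 + 3·1 + 2·-1.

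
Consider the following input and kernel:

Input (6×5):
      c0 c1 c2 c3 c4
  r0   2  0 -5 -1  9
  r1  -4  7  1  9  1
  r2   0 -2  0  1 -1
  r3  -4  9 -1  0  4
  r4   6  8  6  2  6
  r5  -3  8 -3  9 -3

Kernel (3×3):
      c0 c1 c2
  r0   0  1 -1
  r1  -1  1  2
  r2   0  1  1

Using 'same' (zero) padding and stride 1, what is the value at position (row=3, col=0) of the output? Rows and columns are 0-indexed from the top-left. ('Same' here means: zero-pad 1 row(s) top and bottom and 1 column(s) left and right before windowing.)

30

The receptive field on the zero-padded input at this output position is [0 0 -2 / 0 -4 9 / 0 6 8]. Elementwise product with the kernel and sum: 0·1 + -2·-1 + 0·-1 + -4·1 + 9·2 + 6·1 + 8·1.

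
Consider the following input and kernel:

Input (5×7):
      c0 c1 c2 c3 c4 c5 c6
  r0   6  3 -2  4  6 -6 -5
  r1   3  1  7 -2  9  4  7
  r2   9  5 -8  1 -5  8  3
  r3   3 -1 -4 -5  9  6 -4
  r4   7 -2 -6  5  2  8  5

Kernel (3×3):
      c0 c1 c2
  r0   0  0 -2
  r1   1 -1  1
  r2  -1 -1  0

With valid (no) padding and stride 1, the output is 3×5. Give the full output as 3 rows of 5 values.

-1 -13 13 9 19
-20 23 -23 2 -39
11 4 21 -31 -17

Output[0,0]: The receptive field on the input at this output position is [6 3 -2 / 3 1 7 / 9 5 -8]. Elementwise product with the kernel and sum: -2·-2 + 3·1 + 1·-1 + 7·1 + 9·-1 + 5·-1.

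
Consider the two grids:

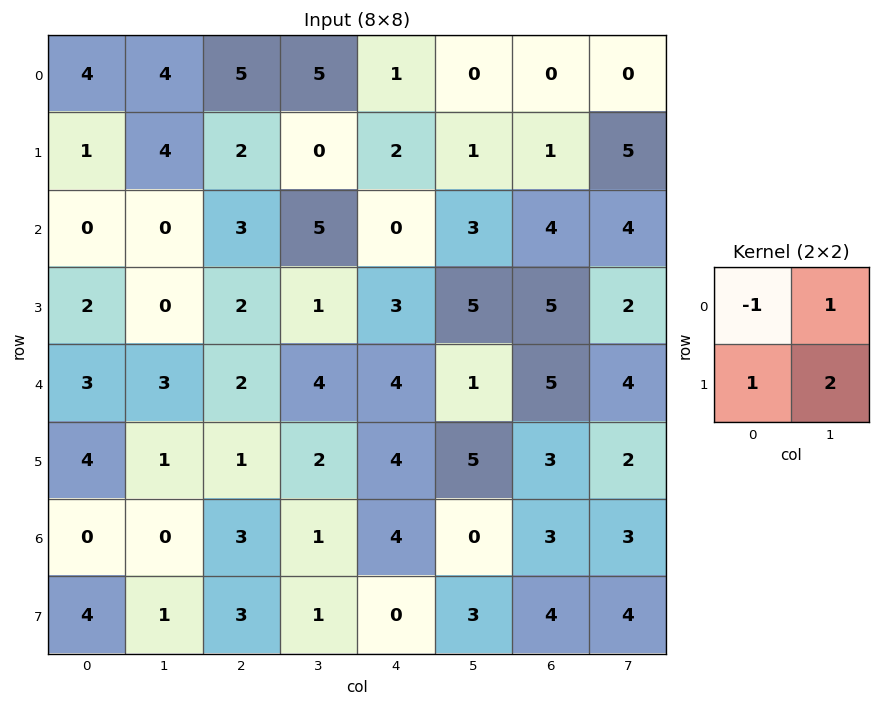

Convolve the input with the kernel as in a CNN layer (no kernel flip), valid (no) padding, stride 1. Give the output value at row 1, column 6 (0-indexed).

The receptive field on the input at this output position is [1 5 / 4 4]. Elementwise product with the kernel and sum: 1·-1 + 5·1 + 4·1 + 4·2.

16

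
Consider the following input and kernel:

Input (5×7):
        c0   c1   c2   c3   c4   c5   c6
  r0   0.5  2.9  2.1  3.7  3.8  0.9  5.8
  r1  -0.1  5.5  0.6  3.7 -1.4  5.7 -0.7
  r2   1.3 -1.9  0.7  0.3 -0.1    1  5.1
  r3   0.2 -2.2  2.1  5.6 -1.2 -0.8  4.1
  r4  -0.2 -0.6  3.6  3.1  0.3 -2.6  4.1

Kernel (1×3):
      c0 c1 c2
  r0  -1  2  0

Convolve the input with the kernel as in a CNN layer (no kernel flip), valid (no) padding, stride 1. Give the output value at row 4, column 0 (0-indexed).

The receptive field on the input at this output position is [-0.2 -0.6 3.6]. Elementwise product with the kernel and sum: -0.2·-1 + -0.6·2.

-1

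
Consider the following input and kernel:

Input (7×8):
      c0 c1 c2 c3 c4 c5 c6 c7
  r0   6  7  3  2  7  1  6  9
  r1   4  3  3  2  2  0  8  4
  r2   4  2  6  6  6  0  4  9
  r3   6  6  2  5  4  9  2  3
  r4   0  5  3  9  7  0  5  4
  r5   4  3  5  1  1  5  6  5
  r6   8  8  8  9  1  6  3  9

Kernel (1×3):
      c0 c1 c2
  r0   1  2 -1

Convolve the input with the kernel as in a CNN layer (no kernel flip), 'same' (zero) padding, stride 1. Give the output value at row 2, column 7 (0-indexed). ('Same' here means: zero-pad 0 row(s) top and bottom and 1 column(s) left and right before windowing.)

The receptive field on the zero-padded input at this output position is [4 9 0]. Elementwise product with the kernel and sum: 4·1 + 9·2 + 0·-1.

22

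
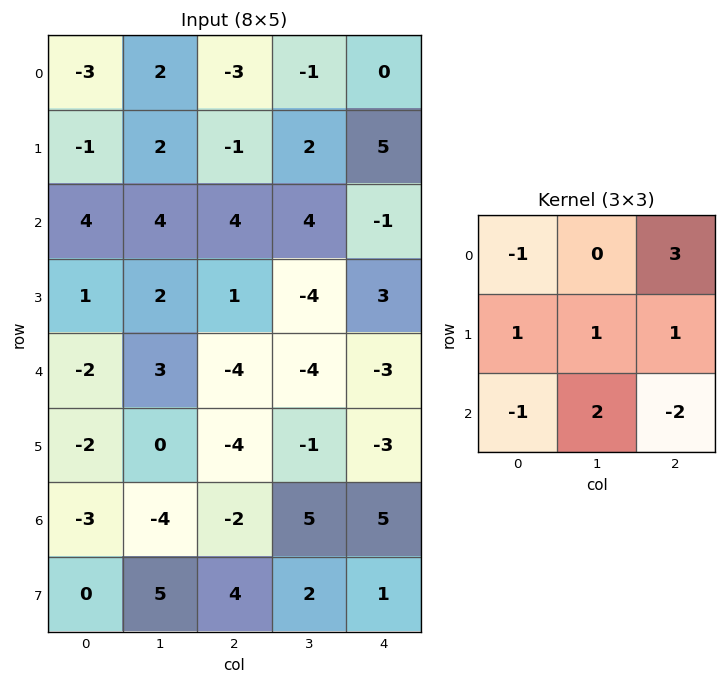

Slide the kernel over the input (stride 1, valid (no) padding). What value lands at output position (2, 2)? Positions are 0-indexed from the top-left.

The receptive field on the input at this output position is [4 4 -1 / 1 -4 3 / -4 -4 -3]. Elementwise product with the kernel and sum: 4·-1 + -1·3 + 1·1 + -4·1 + 3·1 + -4·-1 + -4·2 + -3·-2.

-5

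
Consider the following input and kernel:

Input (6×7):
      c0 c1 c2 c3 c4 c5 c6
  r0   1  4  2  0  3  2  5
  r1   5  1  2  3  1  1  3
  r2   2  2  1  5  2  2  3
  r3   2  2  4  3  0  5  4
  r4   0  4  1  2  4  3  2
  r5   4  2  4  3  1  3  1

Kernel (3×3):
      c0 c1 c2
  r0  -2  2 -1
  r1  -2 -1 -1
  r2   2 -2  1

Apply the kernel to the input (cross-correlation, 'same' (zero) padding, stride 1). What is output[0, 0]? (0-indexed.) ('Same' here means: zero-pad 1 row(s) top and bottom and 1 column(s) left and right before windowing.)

The receptive field on the zero-padded input at this output position is [0 0 0 / 0 1 4 / 0 5 1]. Elementwise product with the kernel and sum: 0·-2 + 0·2 + 0·-1 + 0·-2 + 1·-1 + 4·-1 + 0·2 + 5·-2 + 1·1.

-14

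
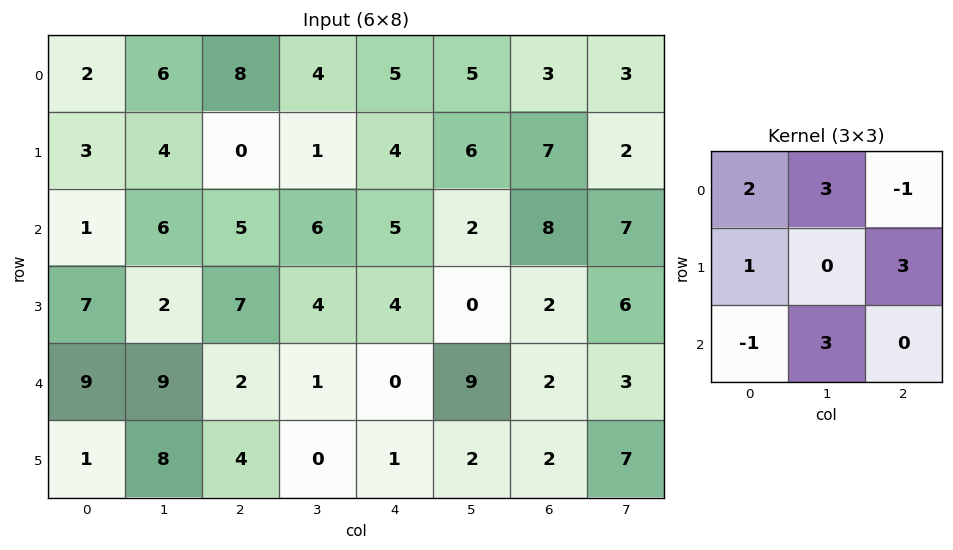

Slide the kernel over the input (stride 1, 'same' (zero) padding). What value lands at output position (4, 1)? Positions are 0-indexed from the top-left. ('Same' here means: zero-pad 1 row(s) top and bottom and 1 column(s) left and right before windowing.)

51

The receptive field on the zero-padded input at this output position is [7 2 7 / 9 9 2 / 1 8 4]. Elementwise product with the kernel and sum: 7·2 + 2·3 + 7·-1 + 9·1 + 2·3 + 1·-1 + 8·3.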